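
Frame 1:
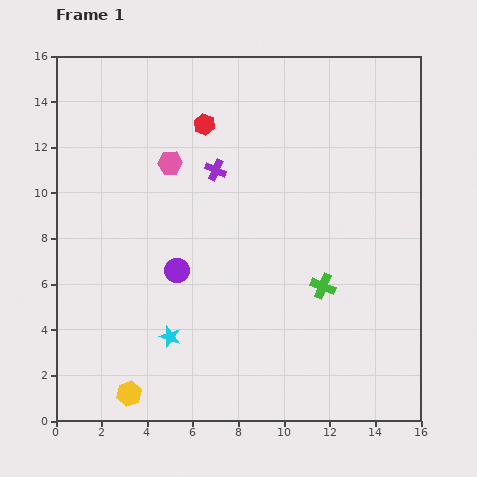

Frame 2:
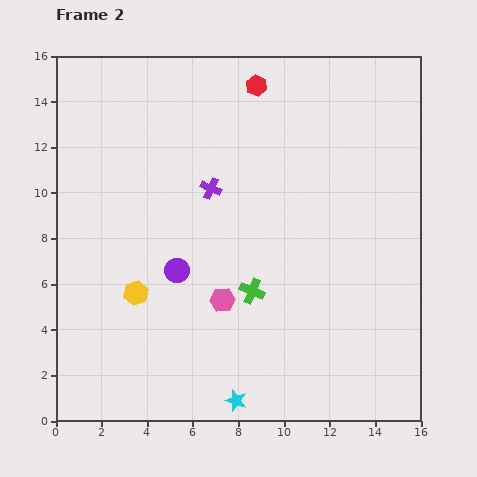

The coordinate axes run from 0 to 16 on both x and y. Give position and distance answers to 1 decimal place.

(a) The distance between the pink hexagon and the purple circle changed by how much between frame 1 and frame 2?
-2.3

Distance in frame 1: 4.7. Distance in frame 2: 2.4.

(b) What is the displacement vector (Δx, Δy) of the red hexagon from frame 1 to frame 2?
(2.3, 1.7)

The red hexagon was at (6.5, 13.0) in frame 1 and (8.8, 14.7) in frame 2.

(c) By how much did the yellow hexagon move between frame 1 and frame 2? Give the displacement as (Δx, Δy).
(0.3, 4.4)

The yellow hexagon was at (3.2, 1.2) in frame 1 and (3.5, 5.6) in frame 2.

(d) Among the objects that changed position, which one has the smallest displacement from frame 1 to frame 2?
the purple cross

(moved 0.8)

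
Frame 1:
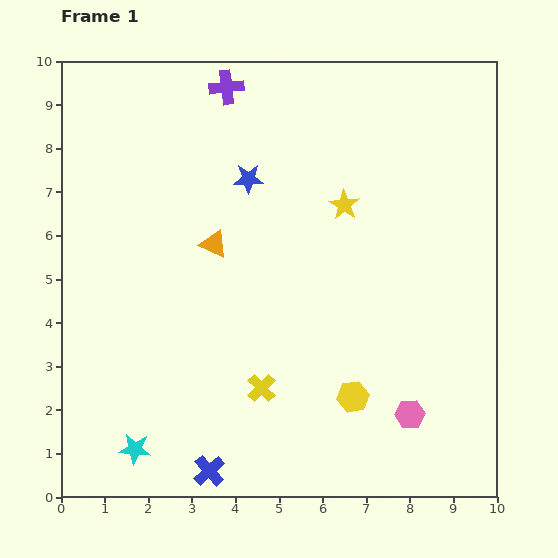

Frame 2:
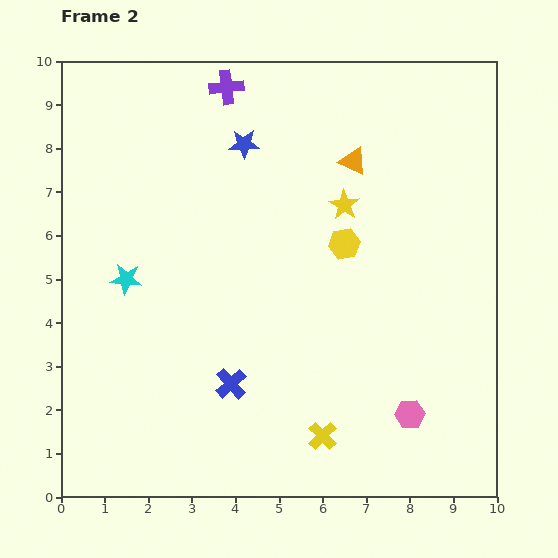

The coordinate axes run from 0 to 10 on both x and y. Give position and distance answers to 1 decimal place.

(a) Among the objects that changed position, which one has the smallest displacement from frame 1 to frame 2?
the blue star

(moved 0.8)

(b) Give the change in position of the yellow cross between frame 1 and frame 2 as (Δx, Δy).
(1.4, -1.1)

The yellow cross was at (4.6, 2.5) in frame 1 and (6.0, 1.4) in frame 2.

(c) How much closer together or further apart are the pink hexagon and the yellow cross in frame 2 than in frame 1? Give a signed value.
-1.4

Distance in frame 1: 3.5. Distance in frame 2: 2.1.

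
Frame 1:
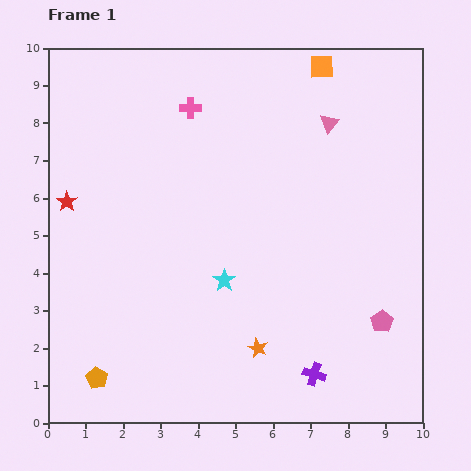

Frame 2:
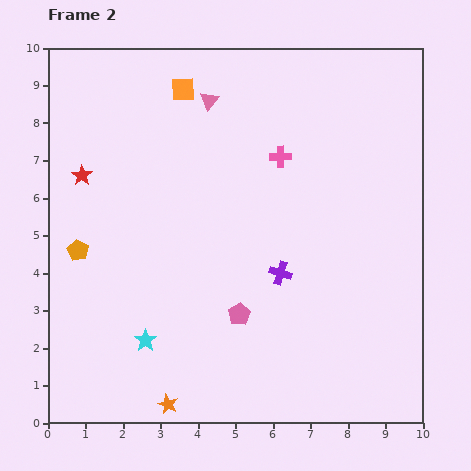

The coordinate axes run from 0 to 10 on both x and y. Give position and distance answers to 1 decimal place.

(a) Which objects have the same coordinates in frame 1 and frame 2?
none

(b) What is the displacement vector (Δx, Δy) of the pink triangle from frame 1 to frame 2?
(-3.2, 0.6)

The pink triangle was at (7.5, 8.0) in frame 1 and (4.3, 8.6) in frame 2.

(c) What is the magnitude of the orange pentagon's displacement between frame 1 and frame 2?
3.4

The orange pentagon moved from (1.3, 1.2) to (0.8, 4.6), a distance of √(0.5² + 3.4²) ≈ 3.4.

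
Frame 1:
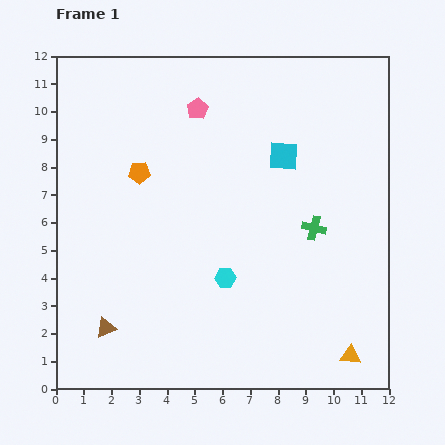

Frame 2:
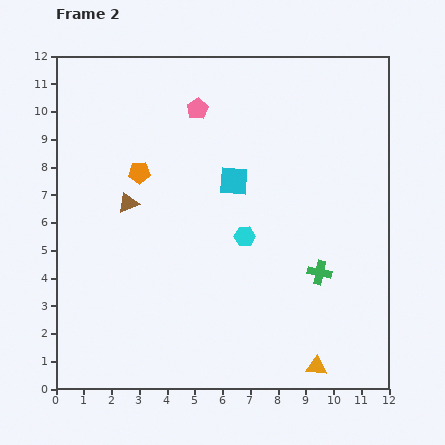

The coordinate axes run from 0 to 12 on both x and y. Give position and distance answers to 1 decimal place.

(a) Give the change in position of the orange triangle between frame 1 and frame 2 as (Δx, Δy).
(-1.2, -0.4)

The orange triangle was at (10.6, 1.2) in frame 1 and (9.4, 0.8) in frame 2.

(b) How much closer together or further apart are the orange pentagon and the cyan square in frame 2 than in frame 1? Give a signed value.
-1.8

Distance in frame 1: 5.2. Distance in frame 2: 3.4.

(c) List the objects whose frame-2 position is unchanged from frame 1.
the orange pentagon, the pink pentagon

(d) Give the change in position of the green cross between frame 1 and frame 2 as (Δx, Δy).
(0.2, -1.6)

The green cross was at (9.3, 5.8) in frame 1 and (9.5, 4.2) in frame 2.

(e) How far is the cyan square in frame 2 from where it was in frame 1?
2.0

The cyan square moved from (8.2, 8.4) to (6.4, 7.5), a distance of √(1.8² + 0.9²) ≈ 2.0.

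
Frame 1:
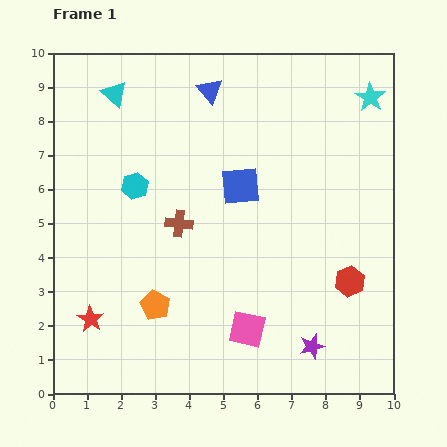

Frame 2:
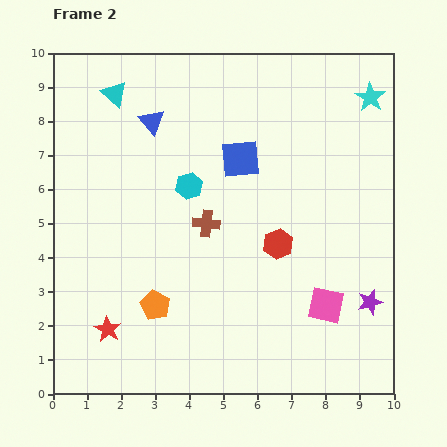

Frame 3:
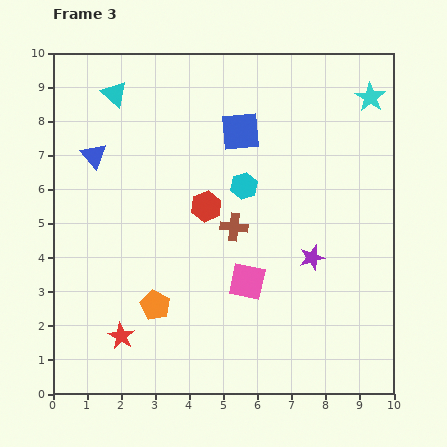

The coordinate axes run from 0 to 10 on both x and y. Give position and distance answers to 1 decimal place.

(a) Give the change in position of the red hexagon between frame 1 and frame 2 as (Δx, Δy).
(-2.1, 1.1)

The red hexagon was at (8.7, 3.3) in frame 1 and (6.6, 4.4) in frame 2.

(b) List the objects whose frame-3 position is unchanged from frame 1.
the cyan star, the orange pentagon, the cyan triangle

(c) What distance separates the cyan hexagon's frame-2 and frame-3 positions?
1.6

The cyan hexagon moved from (4.0, 6.1) to (5.6, 6.1), a distance of √(1.6² + 0.0²) ≈ 1.6.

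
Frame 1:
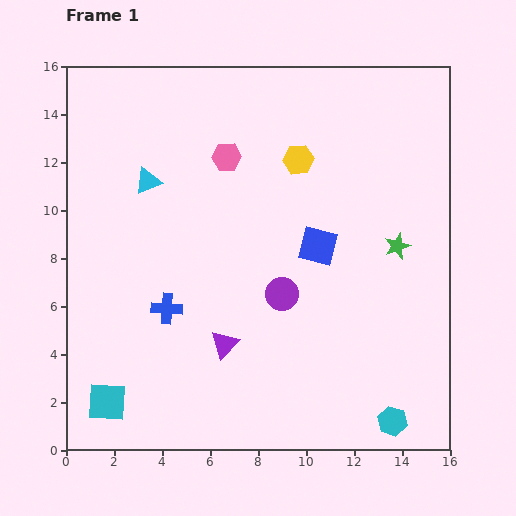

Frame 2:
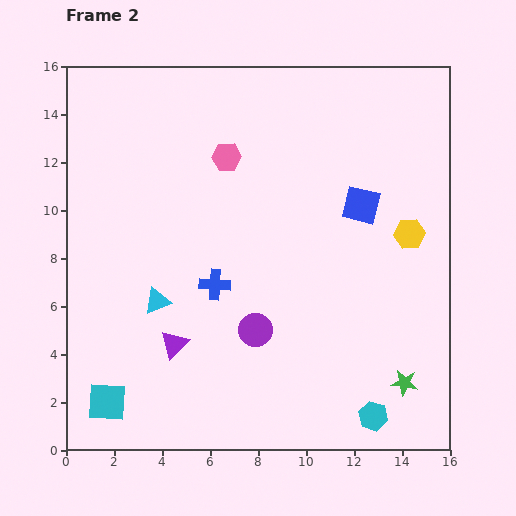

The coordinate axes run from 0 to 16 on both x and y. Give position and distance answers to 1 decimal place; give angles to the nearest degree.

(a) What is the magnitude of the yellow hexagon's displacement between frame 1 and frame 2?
5.5

The yellow hexagon moved from (9.7, 12.1) to (14.3, 9.0), a distance of √(4.6² + 3.1²) ≈ 5.5.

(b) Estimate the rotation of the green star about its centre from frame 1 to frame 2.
30° clockwise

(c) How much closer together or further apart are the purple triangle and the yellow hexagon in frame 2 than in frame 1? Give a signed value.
+2.5

Distance in frame 1: 8.3. Distance in frame 2: 10.8.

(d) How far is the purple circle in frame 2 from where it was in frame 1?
1.9

The purple circle moved from (9.0, 6.5) to (7.9, 5.0), a distance of √(1.1² + 1.5²) ≈ 1.9.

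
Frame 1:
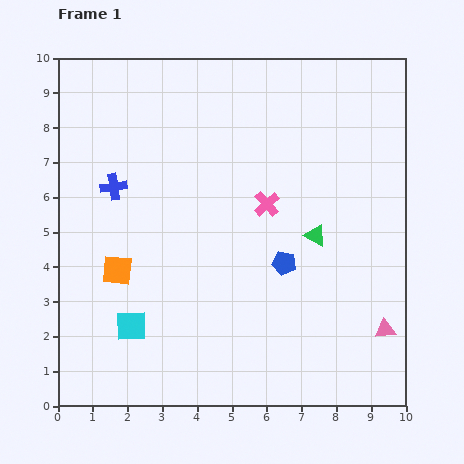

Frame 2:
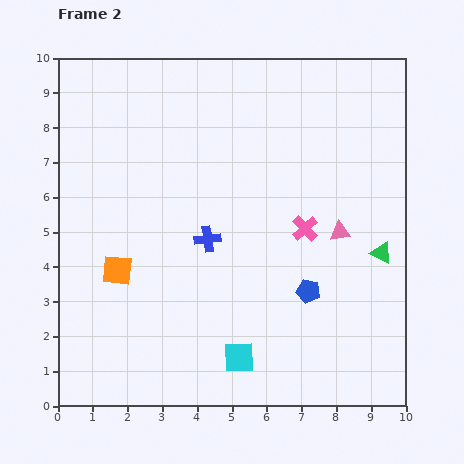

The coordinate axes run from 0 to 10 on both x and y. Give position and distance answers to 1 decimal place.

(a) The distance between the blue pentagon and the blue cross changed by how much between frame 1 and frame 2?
-2.1

Distance in frame 1: 5.4. Distance in frame 2: 3.3.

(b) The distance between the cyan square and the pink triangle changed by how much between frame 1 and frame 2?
-2.7

Distance in frame 1: 7.3. Distance in frame 2: 4.6.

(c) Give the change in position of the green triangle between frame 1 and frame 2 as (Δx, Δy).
(1.9, -0.5)

The green triangle was at (7.4, 4.9) in frame 1 and (9.3, 4.4) in frame 2.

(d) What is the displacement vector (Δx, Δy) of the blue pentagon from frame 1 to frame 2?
(0.7, -0.8)

The blue pentagon was at (6.5, 4.1) in frame 1 and (7.2, 3.3) in frame 2.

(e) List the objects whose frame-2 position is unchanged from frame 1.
the orange square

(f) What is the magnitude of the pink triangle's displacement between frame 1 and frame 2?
3.1

The pink triangle moved from (9.4, 2.2) to (8.1, 5.0), a distance of √(1.3² + 2.8²) ≈ 3.1.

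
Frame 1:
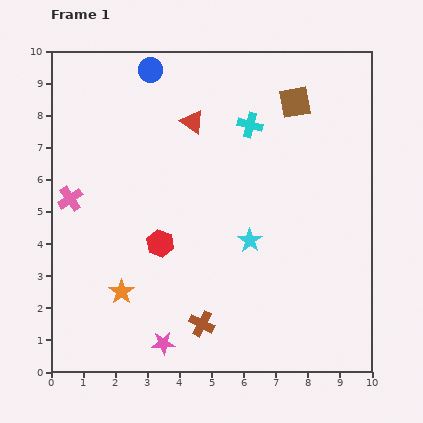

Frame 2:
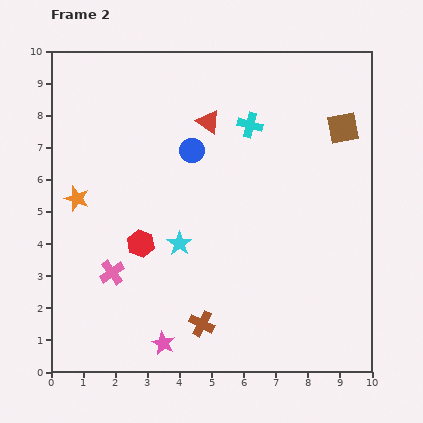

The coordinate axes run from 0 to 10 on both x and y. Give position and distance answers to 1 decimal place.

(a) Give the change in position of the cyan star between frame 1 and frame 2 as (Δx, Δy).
(-2.2, -0.1)

The cyan star was at (6.2, 4.1) in frame 1 and (4.0, 4.0) in frame 2.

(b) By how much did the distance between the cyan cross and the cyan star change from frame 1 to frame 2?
+0.7

Distance in frame 1: 3.6. Distance in frame 2: 4.3.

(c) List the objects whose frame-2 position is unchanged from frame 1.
the cyan cross, the pink star, the brown cross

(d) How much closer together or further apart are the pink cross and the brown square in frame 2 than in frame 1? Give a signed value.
+0.9

Distance in frame 1: 7.6. Distance in frame 2: 8.5.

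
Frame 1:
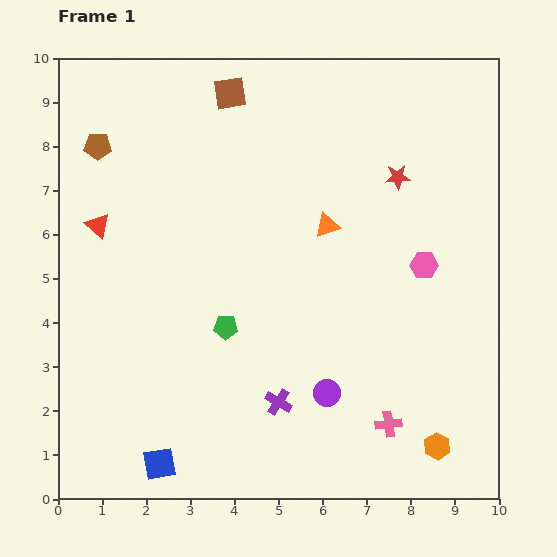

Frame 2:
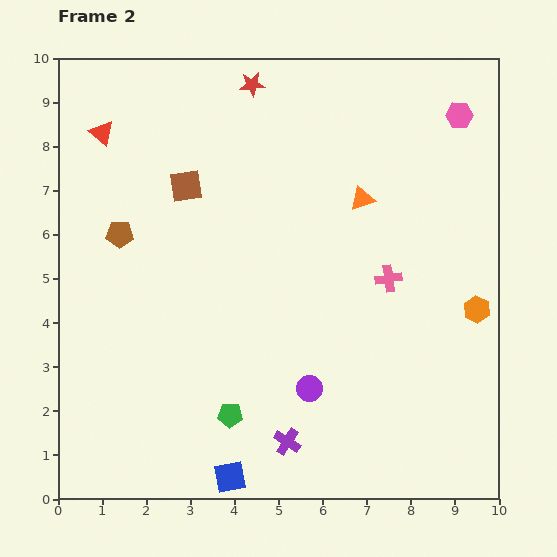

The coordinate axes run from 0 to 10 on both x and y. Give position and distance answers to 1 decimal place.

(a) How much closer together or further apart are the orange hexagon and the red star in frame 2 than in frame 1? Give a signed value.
+1.0

Distance in frame 1: 6.2. Distance in frame 2: 7.2.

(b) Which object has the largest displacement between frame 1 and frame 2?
the red star

(moved 3.9; next 3.5)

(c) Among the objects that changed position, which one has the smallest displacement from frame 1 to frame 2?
the purple circle

(moved 0.4)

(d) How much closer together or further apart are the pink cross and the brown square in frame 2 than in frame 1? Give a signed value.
-3.2

Distance in frame 1: 8.3. Distance in frame 2: 5.1.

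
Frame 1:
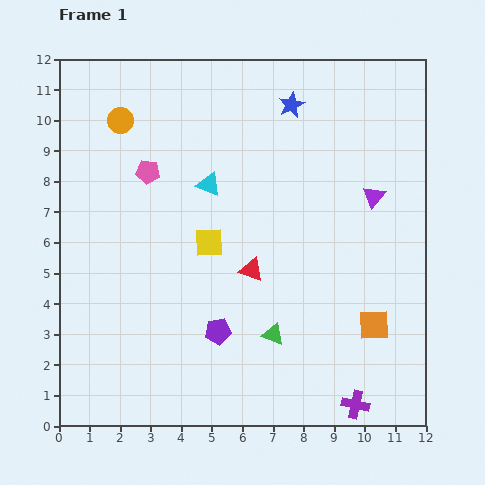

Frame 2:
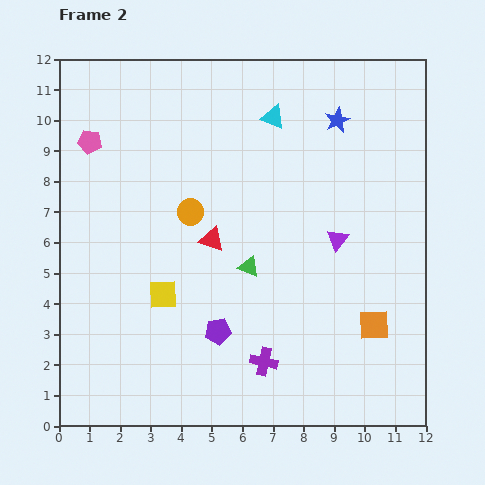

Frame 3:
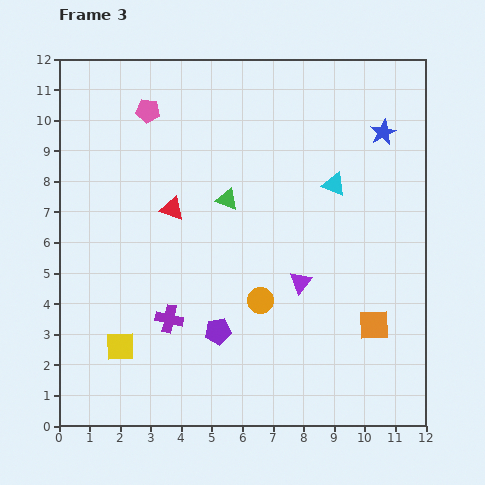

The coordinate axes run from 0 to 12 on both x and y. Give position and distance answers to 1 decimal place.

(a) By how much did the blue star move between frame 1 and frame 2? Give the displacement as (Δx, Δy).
(1.5, -0.5)

The blue star was at (7.6, 10.5) in frame 1 and (9.1, 10.0) in frame 2.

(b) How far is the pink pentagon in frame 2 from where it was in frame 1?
2.1

The pink pentagon moved from (2.9, 8.3) to (1.0, 9.3), a distance of √(1.9² + 1.0²) ≈ 2.1.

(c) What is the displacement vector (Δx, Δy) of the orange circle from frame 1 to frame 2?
(2.3, -3.0)

The orange circle was at (2.0, 10.0) in frame 1 and (4.3, 7.0) in frame 2.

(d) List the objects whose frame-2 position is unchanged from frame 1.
the orange square, the purple pentagon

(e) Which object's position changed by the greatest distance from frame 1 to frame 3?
the orange circle

(moved 7.5; next 6.7)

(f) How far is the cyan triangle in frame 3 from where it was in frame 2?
3.0

The cyan triangle moved from (7.0, 10.1) to (9.0, 7.9), a distance of √(2.0² + 2.2²) ≈ 3.0.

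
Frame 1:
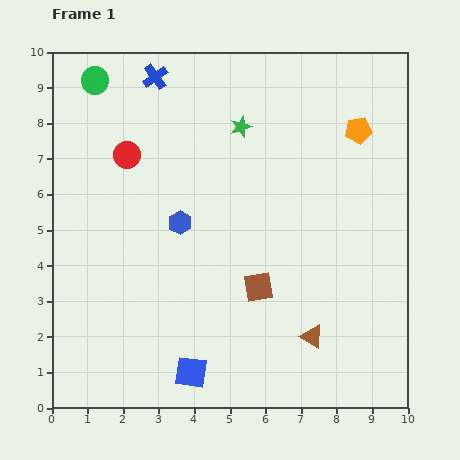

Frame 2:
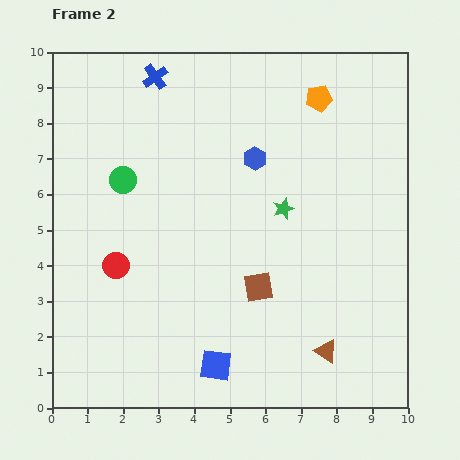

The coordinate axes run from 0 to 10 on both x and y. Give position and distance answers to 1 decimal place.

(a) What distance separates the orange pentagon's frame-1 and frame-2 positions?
1.4

The orange pentagon moved from (8.6, 7.8) to (7.5, 8.7), a distance of √(1.1² + 0.9²) ≈ 1.4.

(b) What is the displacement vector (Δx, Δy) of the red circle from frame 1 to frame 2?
(-0.3, -3.1)

The red circle was at (2.1, 7.1) in frame 1 and (1.8, 4.0) in frame 2.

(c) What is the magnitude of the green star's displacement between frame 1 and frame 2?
2.6

The green star moved from (5.3, 7.9) to (6.5, 5.6), a distance of √(1.2² + 2.3²) ≈ 2.6.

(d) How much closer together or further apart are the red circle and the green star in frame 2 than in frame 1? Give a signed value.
+1.7

Distance in frame 1: 3.3. Distance in frame 2: 5.0.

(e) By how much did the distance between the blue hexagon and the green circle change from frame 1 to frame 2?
-1.0

Distance in frame 1: 4.7. Distance in frame 2: 3.7.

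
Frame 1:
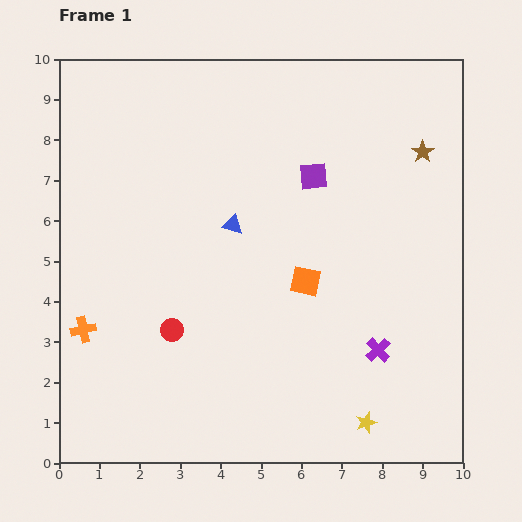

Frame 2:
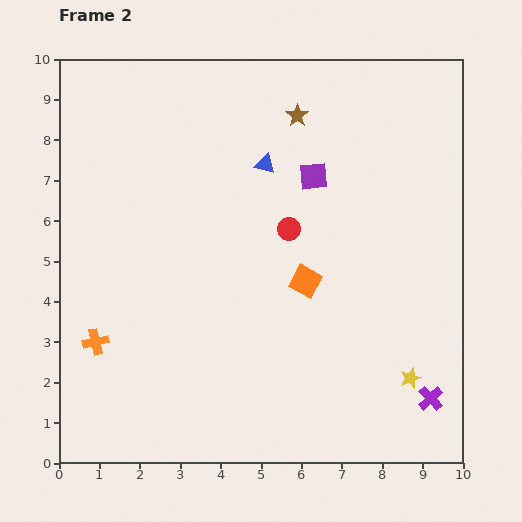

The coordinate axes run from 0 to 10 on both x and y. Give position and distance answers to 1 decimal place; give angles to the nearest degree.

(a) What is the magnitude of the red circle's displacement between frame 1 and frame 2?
3.8

The red circle moved from (2.8, 3.3) to (5.7, 5.8), a distance of √(2.9² + 2.5²) ≈ 3.8.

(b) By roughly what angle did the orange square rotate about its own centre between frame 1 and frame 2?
16° clockwise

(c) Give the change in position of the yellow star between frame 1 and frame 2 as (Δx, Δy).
(1.1, 1.1)

The yellow star was at (7.6, 1.0) in frame 1 and (8.7, 2.1) in frame 2.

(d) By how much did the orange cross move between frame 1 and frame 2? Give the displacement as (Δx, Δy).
(0.3, -0.3)

The orange cross was at (0.6, 3.3) in frame 1 and (0.9, 3.0) in frame 2.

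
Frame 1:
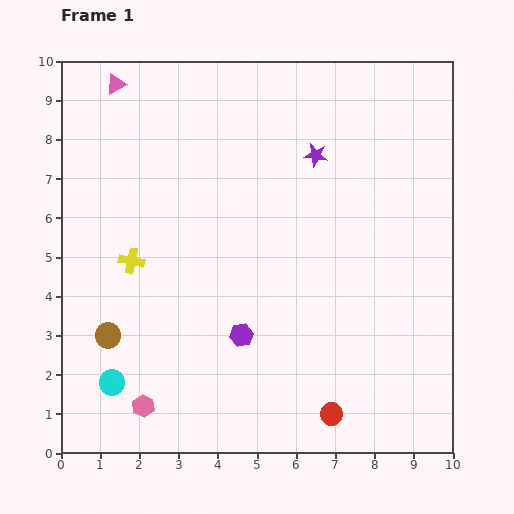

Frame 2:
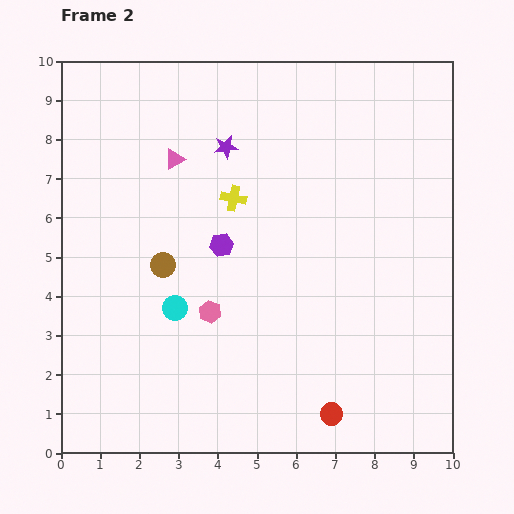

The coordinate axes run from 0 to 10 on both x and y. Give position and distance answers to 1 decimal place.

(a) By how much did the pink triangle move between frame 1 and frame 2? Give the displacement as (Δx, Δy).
(1.5, -1.9)

The pink triangle was at (1.4, 9.4) in frame 1 and (2.9, 7.5) in frame 2.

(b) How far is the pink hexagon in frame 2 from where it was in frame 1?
2.9

The pink hexagon moved from (2.1, 1.2) to (3.8, 3.6), a distance of √(1.7² + 2.4²) ≈ 2.9.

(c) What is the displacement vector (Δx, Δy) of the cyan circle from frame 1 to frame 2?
(1.6, 1.9)

The cyan circle was at (1.3, 1.8) in frame 1 and (2.9, 3.7) in frame 2.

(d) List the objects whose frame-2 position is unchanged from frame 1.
the red circle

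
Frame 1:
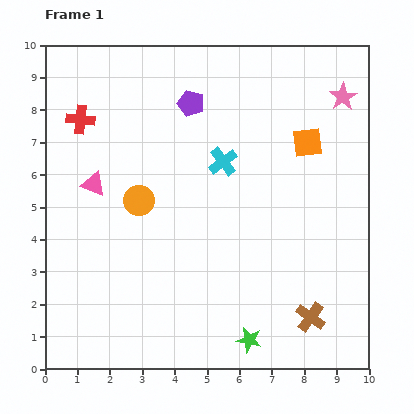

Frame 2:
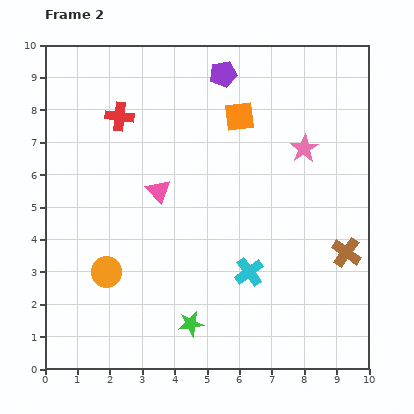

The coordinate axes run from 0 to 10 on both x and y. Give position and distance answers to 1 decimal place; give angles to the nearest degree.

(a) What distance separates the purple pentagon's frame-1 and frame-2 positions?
1.3

The purple pentagon moved from (4.5, 8.2) to (5.5, 9.1), a distance of √(1.0² + 0.9²) ≈ 1.3.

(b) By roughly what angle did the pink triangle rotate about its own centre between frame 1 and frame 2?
26° clockwise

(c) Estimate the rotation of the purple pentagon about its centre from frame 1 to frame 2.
28° counter-clockwise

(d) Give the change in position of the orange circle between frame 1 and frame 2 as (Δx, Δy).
(-1.0, -2.2)

The orange circle was at (2.9, 5.2) in frame 1 and (1.9, 3.0) in frame 2.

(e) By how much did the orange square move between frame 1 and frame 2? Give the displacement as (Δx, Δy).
(-2.1, 0.8)

The orange square was at (8.1, 7.0) in frame 1 and (6.0, 7.8) in frame 2.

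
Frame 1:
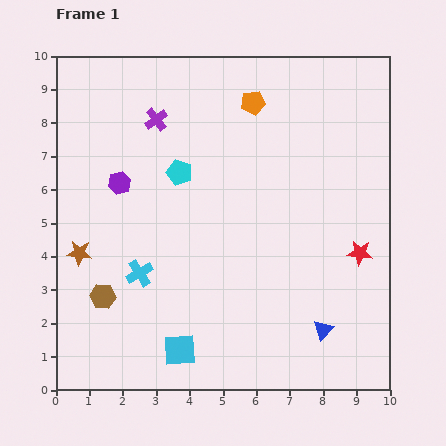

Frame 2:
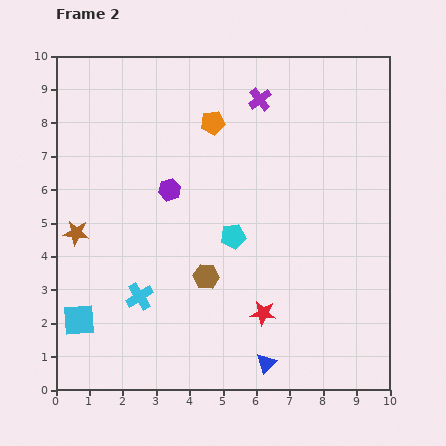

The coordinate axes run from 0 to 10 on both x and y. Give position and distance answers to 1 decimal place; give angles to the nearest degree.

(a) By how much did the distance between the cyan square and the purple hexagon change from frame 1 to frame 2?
-0.6

Distance in frame 1: 5.3. Distance in frame 2: 4.7.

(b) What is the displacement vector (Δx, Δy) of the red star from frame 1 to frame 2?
(-2.9, -1.8)

The red star was at (9.1, 4.1) in frame 1 and (6.2, 2.3) in frame 2.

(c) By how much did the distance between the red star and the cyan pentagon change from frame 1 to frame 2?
-3.4

Distance in frame 1: 5.9. Distance in frame 2: 2.5.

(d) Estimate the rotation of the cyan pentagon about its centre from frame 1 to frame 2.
29° counter-clockwise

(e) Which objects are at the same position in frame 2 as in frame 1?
none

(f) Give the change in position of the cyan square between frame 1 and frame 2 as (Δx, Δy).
(-3.0, 0.9)

The cyan square was at (3.7, 1.2) in frame 1 and (0.7, 2.1) in frame 2.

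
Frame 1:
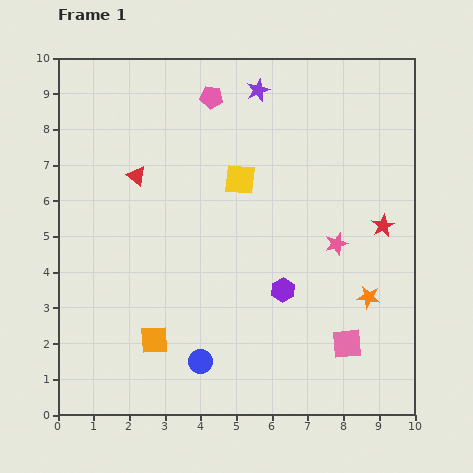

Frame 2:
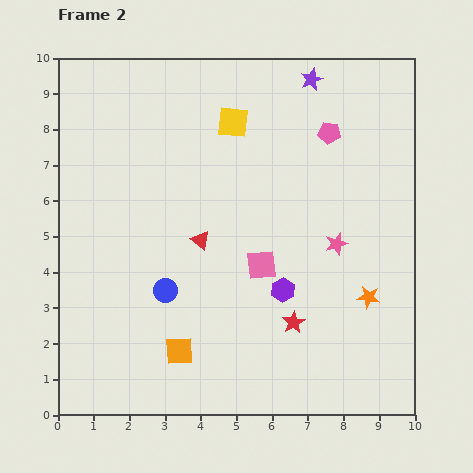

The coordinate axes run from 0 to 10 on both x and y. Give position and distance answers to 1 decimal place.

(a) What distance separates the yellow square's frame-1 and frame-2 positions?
1.6

The yellow square moved from (5.1, 6.6) to (4.9, 8.2), a distance of √(0.2² + 1.6²) ≈ 1.6.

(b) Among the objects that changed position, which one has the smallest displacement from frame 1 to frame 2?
the orange square

(moved 0.8)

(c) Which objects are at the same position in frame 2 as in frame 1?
the pink star, the purple hexagon, the orange star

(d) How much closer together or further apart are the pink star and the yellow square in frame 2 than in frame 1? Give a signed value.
+1.3

Distance in frame 1: 3.2. Distance in frame 2: 4.5.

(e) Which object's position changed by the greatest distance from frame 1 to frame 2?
the red star

(moved 3.7; next 3.4)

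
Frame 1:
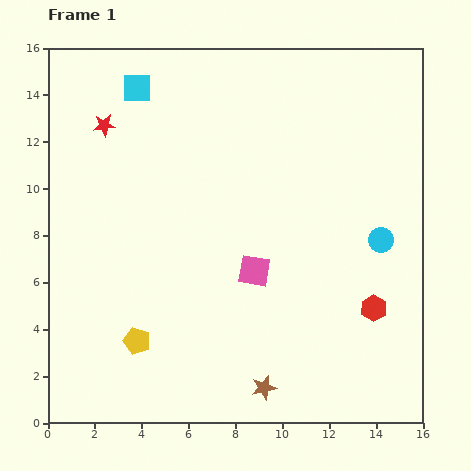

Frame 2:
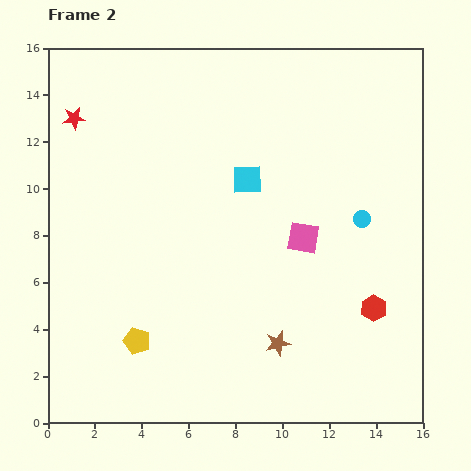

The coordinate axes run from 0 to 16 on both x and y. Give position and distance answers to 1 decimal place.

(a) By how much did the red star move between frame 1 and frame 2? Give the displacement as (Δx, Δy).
(-1.3, 0.3)

The red star was at (2.4, 12.7) in frame 1 and (1.1, 13.0) in frame 2.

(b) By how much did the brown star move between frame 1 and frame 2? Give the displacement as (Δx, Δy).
(0.6, 1.9)

The brown star was at (9.2, 1.5) in frame 1 and (9.8, 3.4) in frame 2.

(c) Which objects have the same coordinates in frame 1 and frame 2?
the yellow pentagon, the red hexagon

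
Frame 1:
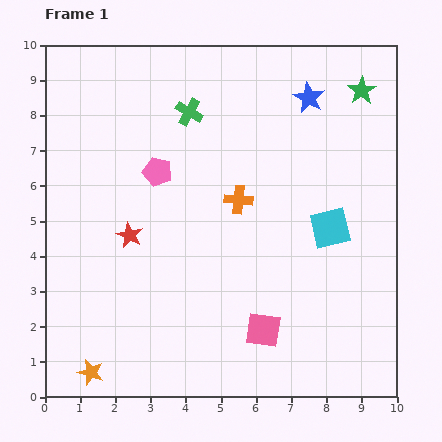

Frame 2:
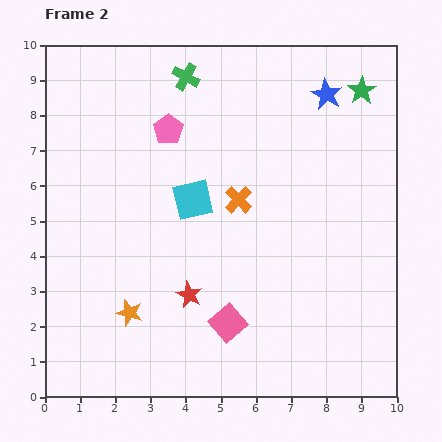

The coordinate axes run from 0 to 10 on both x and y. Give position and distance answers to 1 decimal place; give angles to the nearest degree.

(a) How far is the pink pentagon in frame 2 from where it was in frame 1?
1.2

The pink pentagon moved from (3.2, 6.4) to (3.5, 7.6), a distance of √(0.3² + 1.2²) ≈ 1.2.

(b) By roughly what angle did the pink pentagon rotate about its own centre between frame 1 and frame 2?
21° clockwise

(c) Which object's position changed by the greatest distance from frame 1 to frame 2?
the cyan square

(moved 4.0; next 2.4)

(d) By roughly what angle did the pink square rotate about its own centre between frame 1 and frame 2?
40° clockwise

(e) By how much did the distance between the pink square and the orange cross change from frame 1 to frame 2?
-0.3

Distance in frame 1: 3.8. Distance in frame 2: 3.5.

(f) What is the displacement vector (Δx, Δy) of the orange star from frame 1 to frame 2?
(1.1, 1.7)

The orange star was at (1.3, 0.7) in frame 1 and (2.4, 2.4) in frame 2.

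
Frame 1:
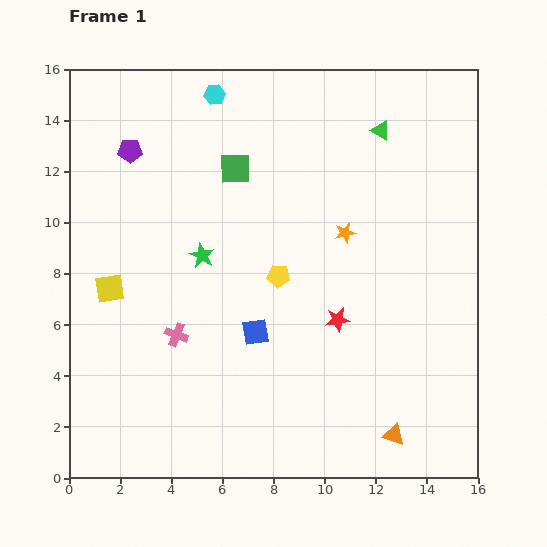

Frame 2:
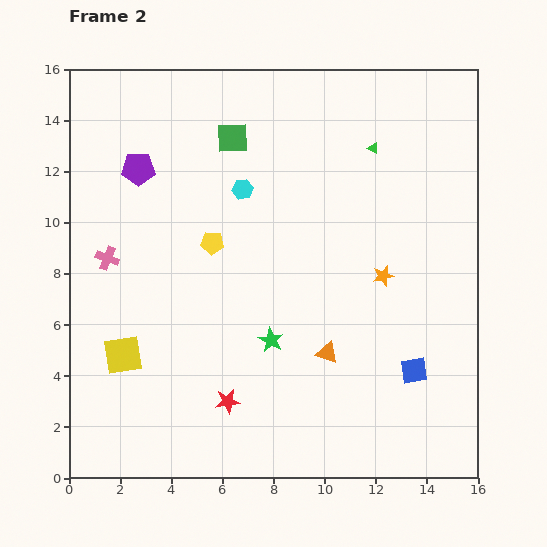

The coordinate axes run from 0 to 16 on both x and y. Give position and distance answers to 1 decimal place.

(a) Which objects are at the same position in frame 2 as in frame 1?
none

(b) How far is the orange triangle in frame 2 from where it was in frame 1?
4.1

The orange triangle moved from (12.7, 1.7) to (10.1, 4.9), a distance of √(2.6² + 3.2²) ≈ 4.1.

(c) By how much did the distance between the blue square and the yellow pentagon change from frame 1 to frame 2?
+6.9

Distance in frame 1: 2.4. Distance in frame 2: 9.3.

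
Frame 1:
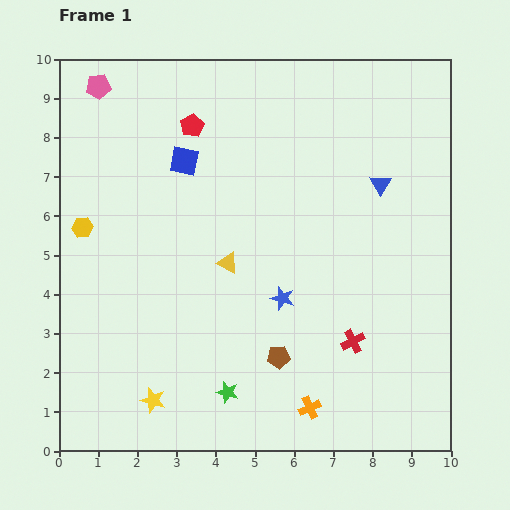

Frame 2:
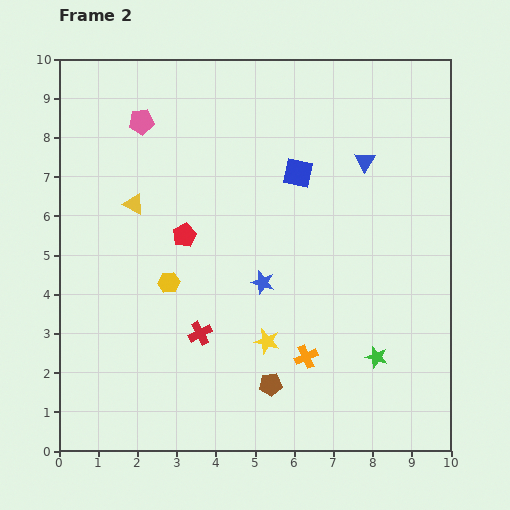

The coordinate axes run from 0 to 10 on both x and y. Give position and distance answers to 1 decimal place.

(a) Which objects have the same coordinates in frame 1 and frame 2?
none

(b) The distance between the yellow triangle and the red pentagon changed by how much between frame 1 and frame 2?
-2.1

Distance in frame 1: 3.6. Distance in frame 2: 1.5.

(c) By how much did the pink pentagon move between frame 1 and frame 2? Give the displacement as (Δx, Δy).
(1.1, -0.9)

The pink pentagon was at (1.0, 9.3) in frame 1 and (2.1, 8.4) in frame 2.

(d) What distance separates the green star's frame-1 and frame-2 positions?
3.9

The green star moved from (4.3, 1.5) to (8.1, 2.4), a distance of √(3.8² + 0.9²) ≈ 3.9.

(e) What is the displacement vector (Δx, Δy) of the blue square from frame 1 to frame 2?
(2.9, -0.3)

The blue square was at (3.2, 7.4) in frame 1 and (6.1, 7.1) in frame 2.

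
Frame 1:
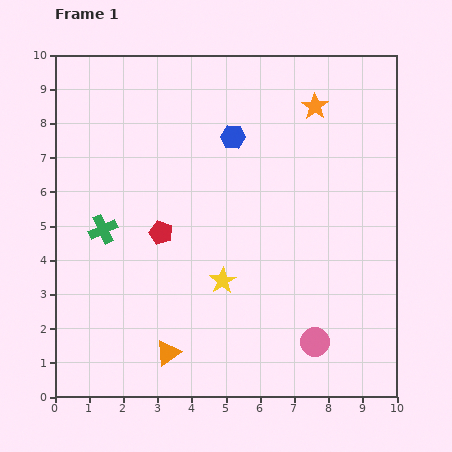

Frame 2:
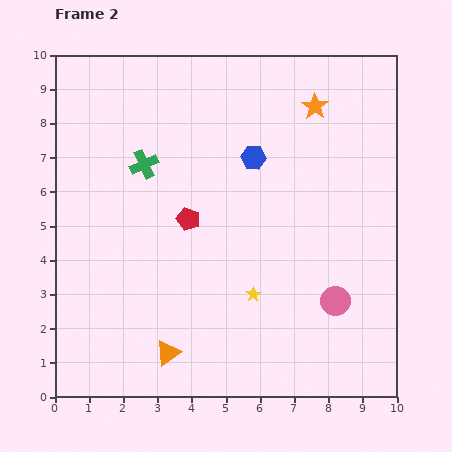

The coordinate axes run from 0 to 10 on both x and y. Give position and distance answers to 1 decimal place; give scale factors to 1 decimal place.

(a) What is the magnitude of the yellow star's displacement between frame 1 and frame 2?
1.0

The yellow star moved from (4.9, 3.4) to (5.8, 3.0), a distance of √(0.9² + 0.4²) ≈ 1.0.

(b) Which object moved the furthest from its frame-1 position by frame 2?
the green cross

(moved 2.2; next 1.3)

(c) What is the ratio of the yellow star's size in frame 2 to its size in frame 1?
0.6×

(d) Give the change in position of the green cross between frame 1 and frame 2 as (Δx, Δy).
(1.2, 1.9)

The green cross was at (1.4, 4.9) in frame 1 and (2.6, 6.8) in frame 2.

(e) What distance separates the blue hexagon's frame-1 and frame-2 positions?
0.8

The blue hexagon moved from (5.2, 7.6) to (5.8, 7.0), a distance of √(0.6² + 0.6²) ≈ 0.8.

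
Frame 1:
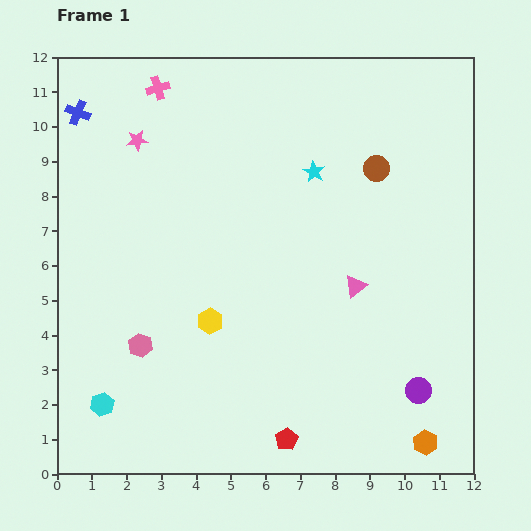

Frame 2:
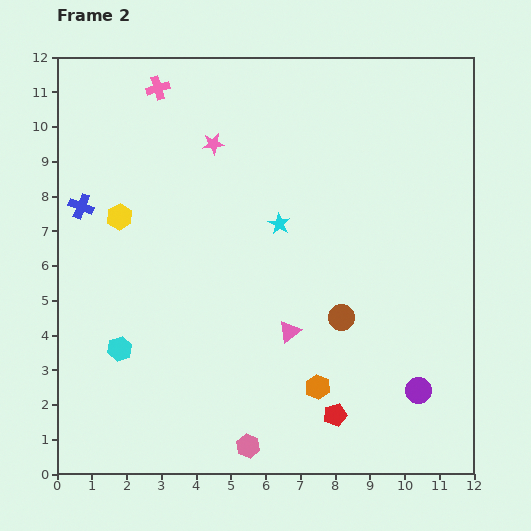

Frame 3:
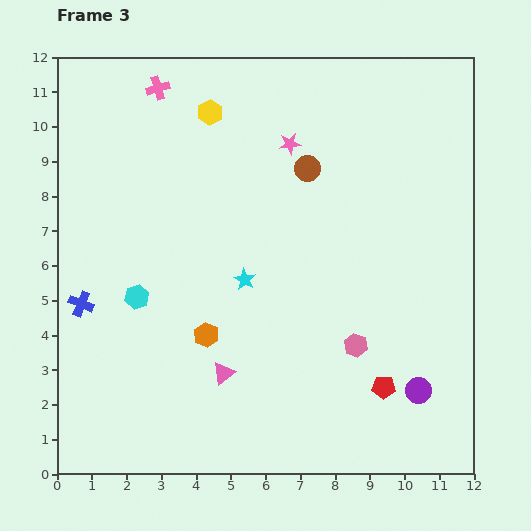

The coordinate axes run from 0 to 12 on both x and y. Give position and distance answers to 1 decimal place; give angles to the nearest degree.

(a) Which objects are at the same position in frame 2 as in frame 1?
the pink cross, the purple circle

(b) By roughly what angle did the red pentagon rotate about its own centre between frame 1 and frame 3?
31° clockwise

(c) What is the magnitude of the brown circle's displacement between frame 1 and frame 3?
2.0

The brown circle moved from (9.2, 8.8) to (7.2, 8.8), a distance of √(2.0² + 0.0²) ≈ 2.0.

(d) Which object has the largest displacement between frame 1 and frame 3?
the orange hexagon

(moved 7.0; next 6.2)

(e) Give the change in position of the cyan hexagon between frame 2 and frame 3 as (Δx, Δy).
(0.5, 1.5)

The cyan hexagon was at (1.8, 3.6) in frame 2 and (2.3, 5.1) in frame 3.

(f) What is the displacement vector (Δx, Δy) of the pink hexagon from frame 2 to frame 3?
(3.1, 2.9)

The pink hexagon was at (5.5, 0.8) in frame 2 and (8.6, 3.7) in frame 3.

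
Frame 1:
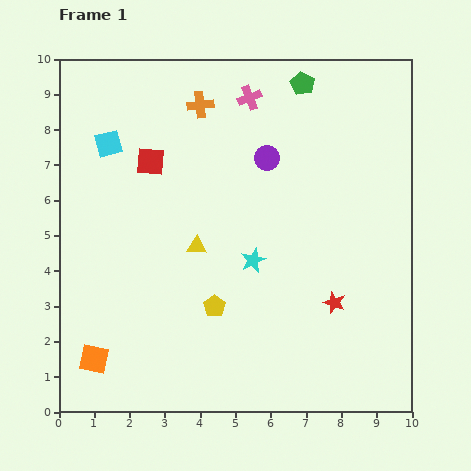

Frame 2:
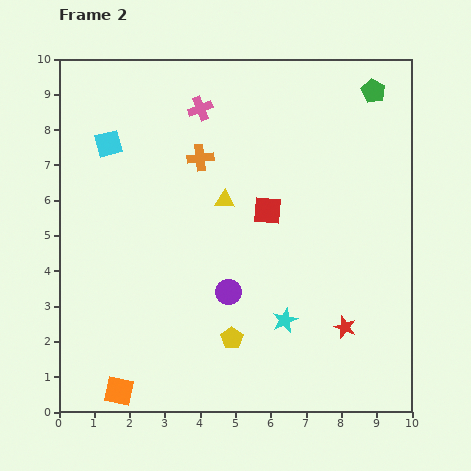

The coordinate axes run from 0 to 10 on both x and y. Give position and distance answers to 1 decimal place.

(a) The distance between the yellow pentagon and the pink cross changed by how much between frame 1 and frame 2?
+0.6

Distance in frame 1: 6.0. Distance in frame 2: 6.6.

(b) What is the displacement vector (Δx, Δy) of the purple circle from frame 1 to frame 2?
(-1.1, -3.8)

The purple circle was at (5.9, 7.2) in frame 1 and (4.8, 3.4) in frame 2.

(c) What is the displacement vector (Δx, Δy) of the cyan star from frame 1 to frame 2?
(0.9, -1.7)

The cyan star was at (5.5, 4.3) in frame 1 and (6.4, 2.6) in frame 2.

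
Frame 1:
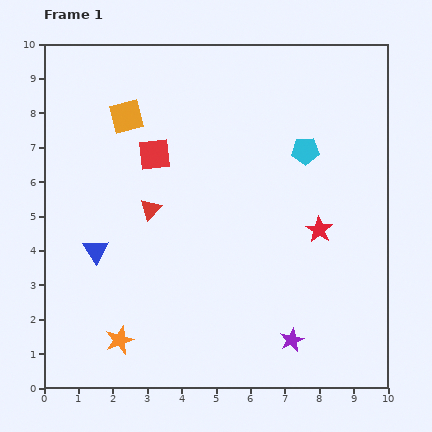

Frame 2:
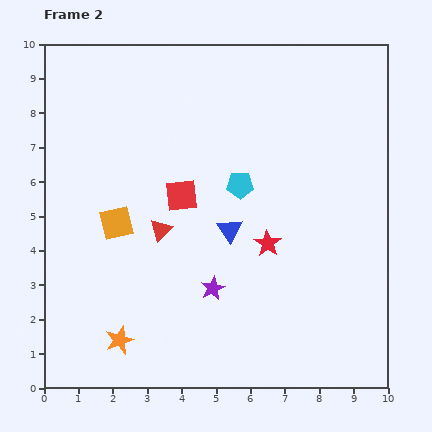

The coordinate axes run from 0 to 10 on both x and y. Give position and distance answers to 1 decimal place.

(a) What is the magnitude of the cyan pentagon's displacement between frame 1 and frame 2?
2.1

The cyan pentagon moved from (7.6, 6.9) to (5.7, 5.9), a distance of √(1.9² + 1.0²) ≈ 2.1.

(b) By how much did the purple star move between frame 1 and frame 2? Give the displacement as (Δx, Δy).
(-2.3, 1.5)

The purple star was at (7.2, 1.4) in frame 1 and (4.9, 2.9) in frame 2.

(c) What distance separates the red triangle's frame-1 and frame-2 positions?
0.7

The red triangle moved from (3.1, 5.2) to (3.4, 4.6), a distance of √(0.3² + 0.6²) ≈ 0.7.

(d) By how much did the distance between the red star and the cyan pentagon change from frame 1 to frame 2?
-0.4

Distance in frame 1: 2.3. Distance in frame 2: 1.9.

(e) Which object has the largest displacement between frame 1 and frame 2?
the blue triangle

(moved 3.9; next 3.1)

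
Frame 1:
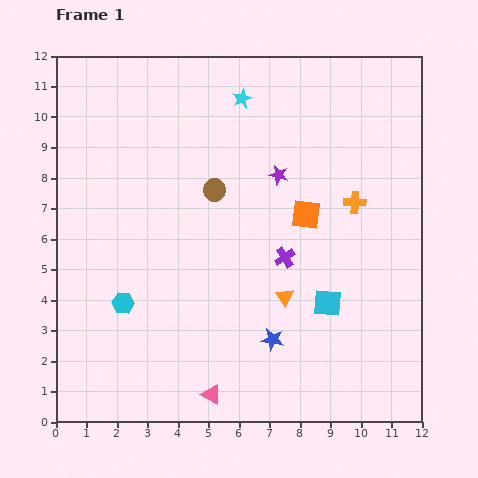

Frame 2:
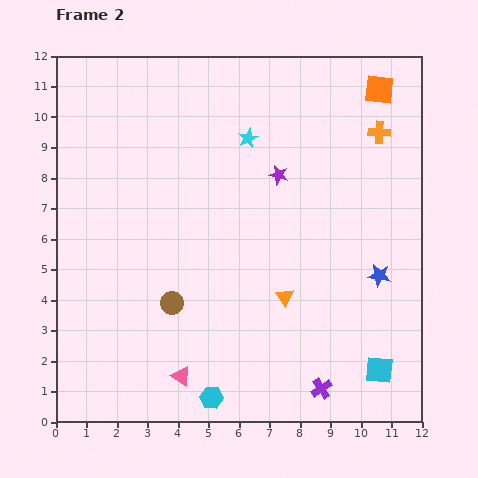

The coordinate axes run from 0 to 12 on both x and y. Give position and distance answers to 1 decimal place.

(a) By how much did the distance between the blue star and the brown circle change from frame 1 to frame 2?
+1.6

Distance in frame 1: 5.3. Distance in frame 2: 6.9.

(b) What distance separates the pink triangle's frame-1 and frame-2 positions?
1.2

The pink triangle moved from (5.1, 0.9) to (4.1, 1.5), a distance of √(1.0² + 0.6²) ≈ 1.2.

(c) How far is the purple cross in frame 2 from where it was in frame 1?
4.5

The purple cross moved from (7.5, 5.4) to (8.7, 1.1), a distance of √(1.2² + 4.3²) ≈ 4.5.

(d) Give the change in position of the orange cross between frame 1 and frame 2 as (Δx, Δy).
(0.8, 2.3)

The orange cross was at (9.8, 7.2) in frame 1 and (10.6, 9.5) in frame 2.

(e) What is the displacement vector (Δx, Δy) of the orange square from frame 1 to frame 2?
(2.4, 4.1)

The orange square was at (8.2, 6.8) in frame 1 and (10.6, 10.9) in frame 2.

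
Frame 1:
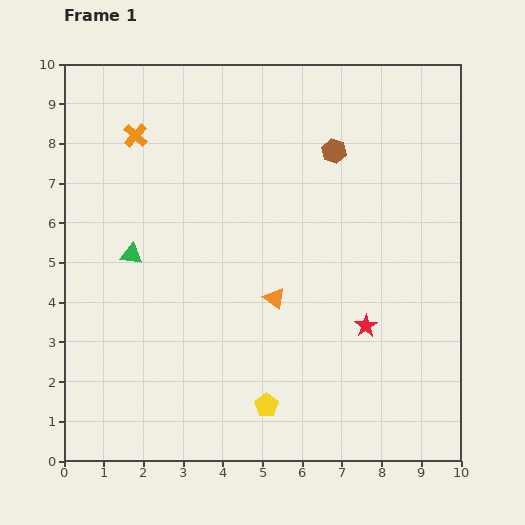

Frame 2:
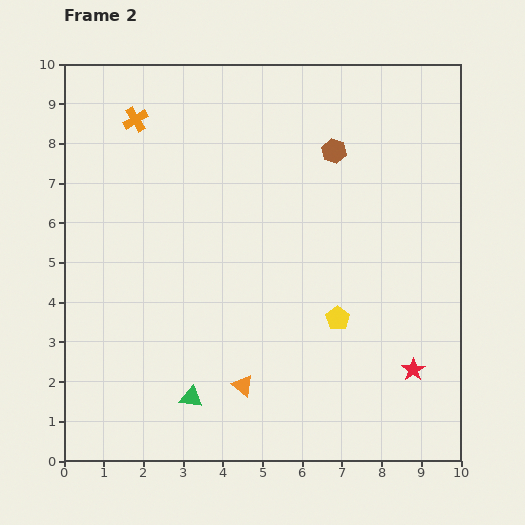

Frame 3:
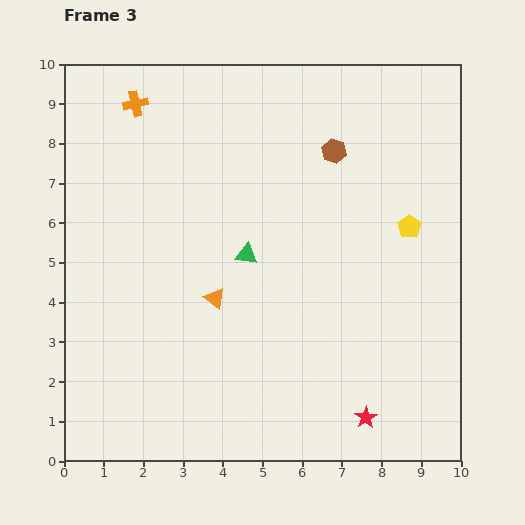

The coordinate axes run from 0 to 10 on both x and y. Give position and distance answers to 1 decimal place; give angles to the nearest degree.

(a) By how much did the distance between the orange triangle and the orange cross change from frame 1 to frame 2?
+1.8

Distance in frame 1: 5.4. Distance in frame 2: 7.2.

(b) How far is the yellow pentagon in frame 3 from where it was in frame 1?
5.8

The yellow pentagon moved from (5.1, 1.4) to (8.7, 5.9), a distance of √(3.6² + 4.5²) ≈ 5.8.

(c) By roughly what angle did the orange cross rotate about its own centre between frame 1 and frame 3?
37° clockwise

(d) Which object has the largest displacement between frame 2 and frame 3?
the green triangle

(moved 3.9; next 2.9)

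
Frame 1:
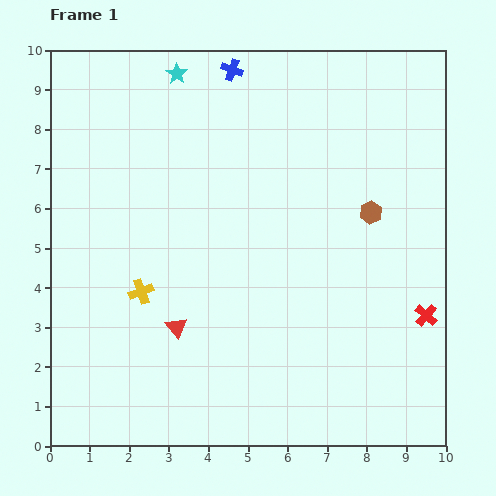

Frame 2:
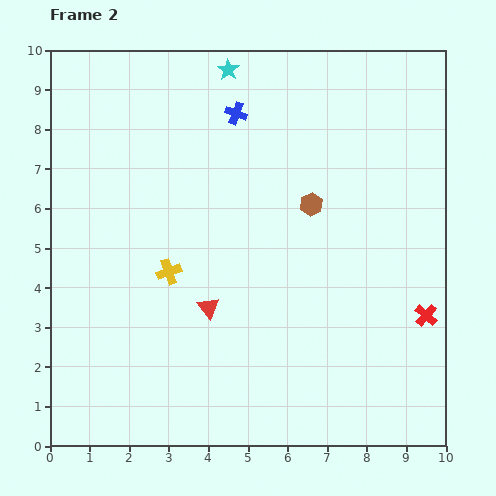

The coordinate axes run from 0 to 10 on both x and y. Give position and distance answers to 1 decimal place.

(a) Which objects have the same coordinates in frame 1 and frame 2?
the red cross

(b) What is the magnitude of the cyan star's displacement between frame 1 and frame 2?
1.3

The cyan star moved from (3.2, 9.4) to (4.5, 9.5), a distance of √(1.3² + 0.1²) ≈ 1.3.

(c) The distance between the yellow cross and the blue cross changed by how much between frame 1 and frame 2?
-1.8

Distance in frame 1: 6.1. Distance in frame 2: 4.3.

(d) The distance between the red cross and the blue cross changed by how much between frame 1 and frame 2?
-0.9

Distance in frame 1: 7.9. Distance in frame 2: 7.0.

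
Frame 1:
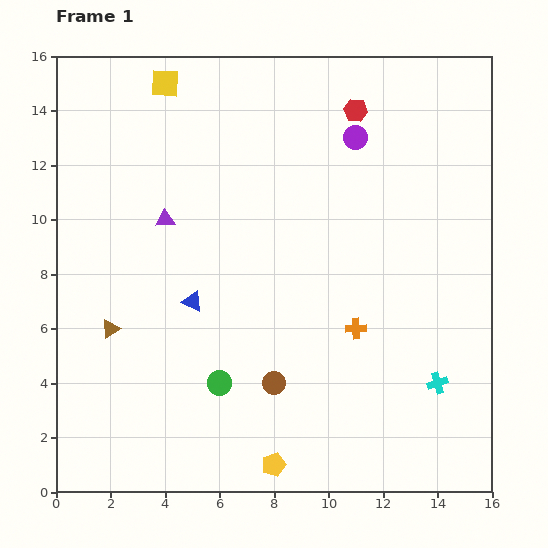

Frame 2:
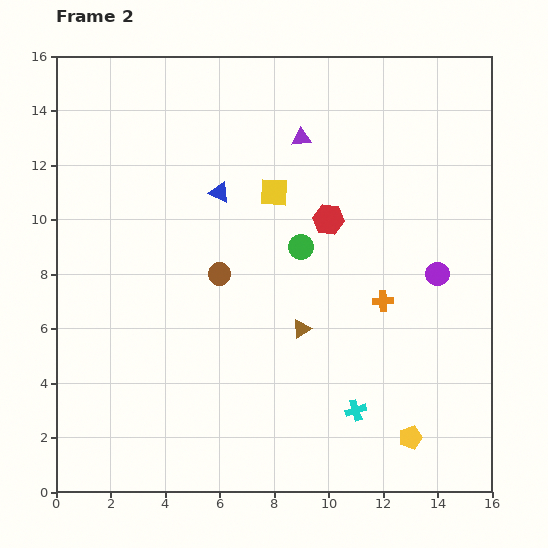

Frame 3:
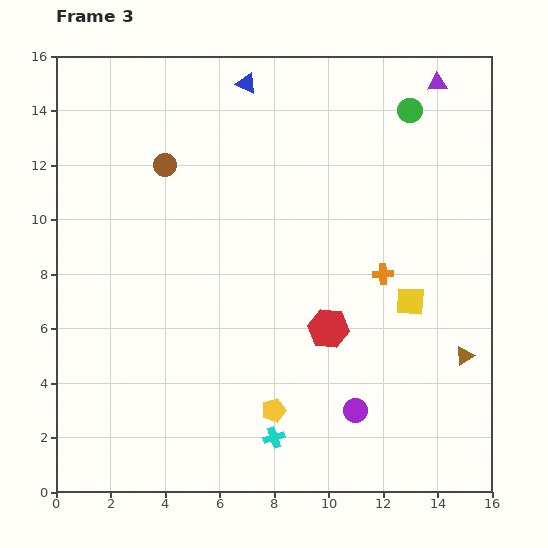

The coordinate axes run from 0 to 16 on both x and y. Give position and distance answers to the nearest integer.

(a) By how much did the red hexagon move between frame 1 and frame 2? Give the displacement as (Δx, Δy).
(-1, -4)

The red hexagon was at (11, 14) in frame 1 and (10, 10) in frame 2.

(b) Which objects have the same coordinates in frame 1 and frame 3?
none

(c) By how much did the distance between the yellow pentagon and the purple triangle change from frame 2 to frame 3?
+1

Distance in frame 2: 12. Distance in frame 3: 13.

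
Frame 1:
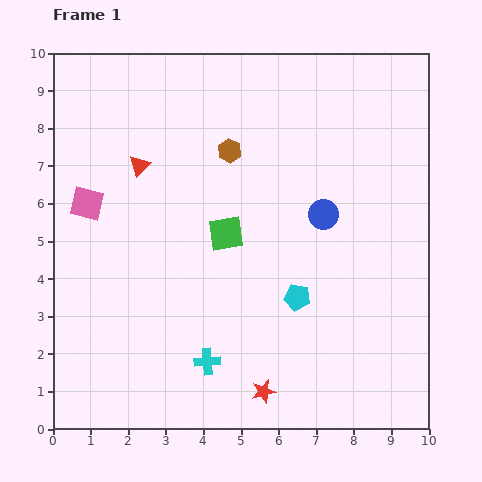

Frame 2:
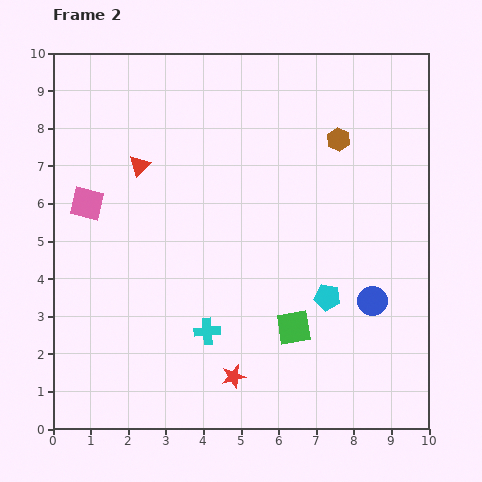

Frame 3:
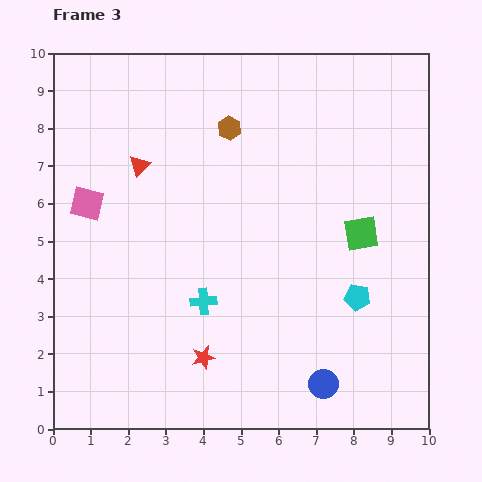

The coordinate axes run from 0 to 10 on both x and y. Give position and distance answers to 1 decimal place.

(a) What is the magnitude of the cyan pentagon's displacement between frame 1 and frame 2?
0.8

The cyan pentagon moved from (6.5, 3.5) to (7.3, 3.5), a distance of √(0.8² + 0.0²) ≈ 0.8.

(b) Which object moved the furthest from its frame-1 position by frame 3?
the blue circle

(moved 4.5; next 3.6)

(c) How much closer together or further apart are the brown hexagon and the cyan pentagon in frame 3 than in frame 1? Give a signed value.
+1.3

Distance in frame 1: 4.3. Distance in frame 3: 5.6.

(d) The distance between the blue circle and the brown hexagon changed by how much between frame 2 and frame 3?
+2.8

Distance in frame 2: 4.4. Distance in frame 3: 7.2.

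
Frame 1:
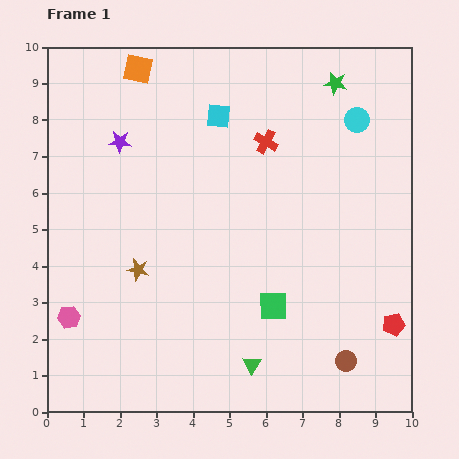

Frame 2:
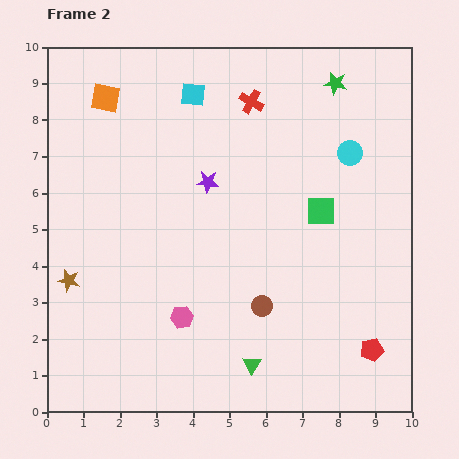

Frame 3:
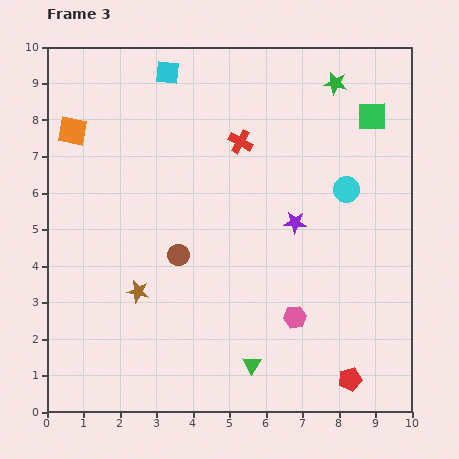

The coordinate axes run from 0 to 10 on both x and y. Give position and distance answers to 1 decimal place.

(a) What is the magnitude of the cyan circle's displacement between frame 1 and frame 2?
0.9

The cyan circle moved from (8.5, 8.0) to (8.3, 7.1), a distance of √(0.2² + 0.9²) ≈ 0.9.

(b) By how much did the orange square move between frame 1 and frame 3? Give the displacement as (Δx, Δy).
(-1.8, -1.7)

The orange square was at (2.5, 9.4) in frame 1 and (0.7, 7.7) in frame 3.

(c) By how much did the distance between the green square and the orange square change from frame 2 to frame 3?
+1.5

Distance in frame 2: 6.7. Distance in frame 3: 8.2.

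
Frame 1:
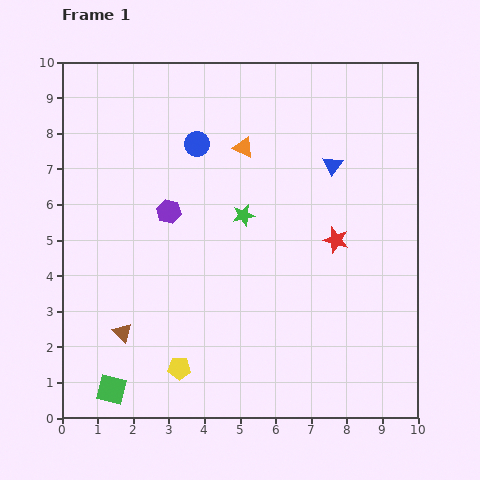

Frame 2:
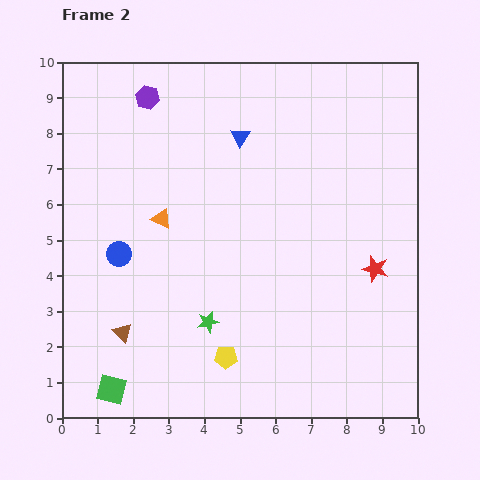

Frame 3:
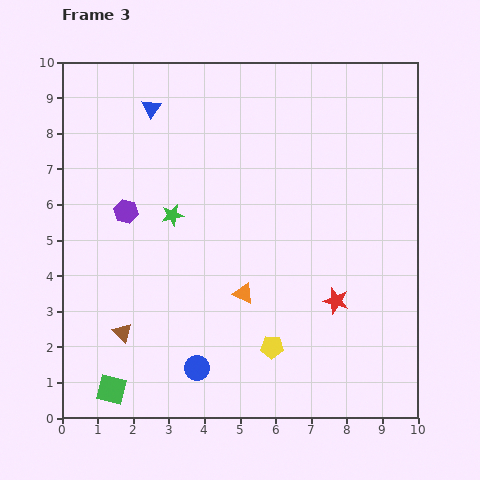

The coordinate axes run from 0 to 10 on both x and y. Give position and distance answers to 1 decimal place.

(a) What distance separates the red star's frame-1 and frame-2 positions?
1.4

The red star moved from (7.7, 5.0) to (8.8, 4.2), a distance of √(1.1² + 0.8²) ≈ 1.4.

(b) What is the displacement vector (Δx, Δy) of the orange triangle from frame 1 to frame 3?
(0.0, -4.1)

The orange triangle was at (5.1, 7.6) in frame 1 and (5.1, 3.5) in frame 3.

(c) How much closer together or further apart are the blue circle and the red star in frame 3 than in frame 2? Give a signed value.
-2.9

Distance in frame 2: 7.2. Distance in frame 3: 4.3.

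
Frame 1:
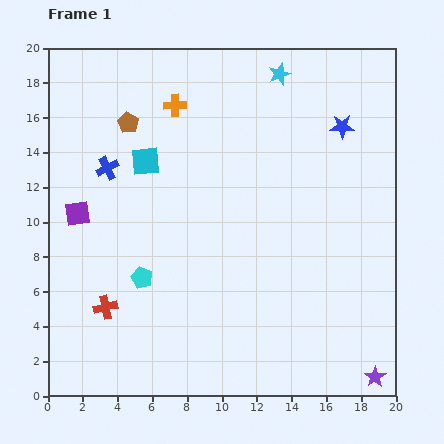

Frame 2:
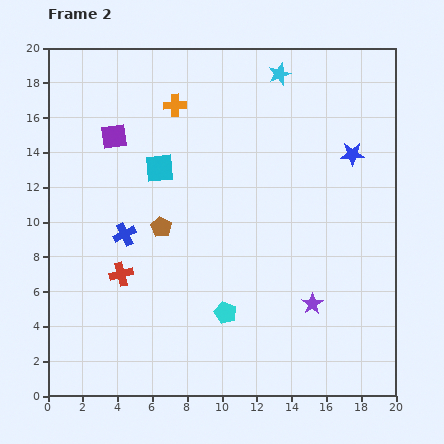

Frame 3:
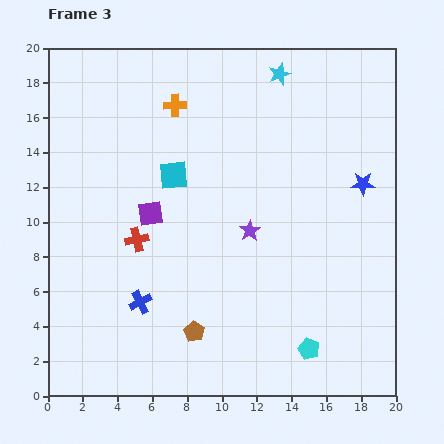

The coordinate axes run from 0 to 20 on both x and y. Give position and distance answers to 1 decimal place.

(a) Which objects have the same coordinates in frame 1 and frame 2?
the orange cross, the cyan star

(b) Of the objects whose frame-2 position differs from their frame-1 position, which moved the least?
the cyan square

(moved 0.9)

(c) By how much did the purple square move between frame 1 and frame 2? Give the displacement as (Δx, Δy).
(2.1, 4.4)

The purple square was at (1.7, 10.5) in frame 1 and (3.8, 14.9) in frame 2.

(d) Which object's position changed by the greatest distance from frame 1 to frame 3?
the brown pentagon

(moved 12.6; next 11.1)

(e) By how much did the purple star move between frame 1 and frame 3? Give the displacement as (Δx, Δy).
(-7.2, 8.4)

The purple star was at (18.8, 1.1) in frame 1 and (11.6, 9.5) in frame 3.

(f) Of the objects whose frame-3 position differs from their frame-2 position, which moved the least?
the cyan square

(moved 0.9)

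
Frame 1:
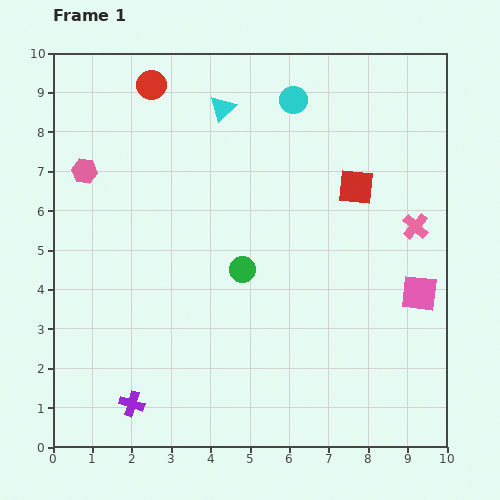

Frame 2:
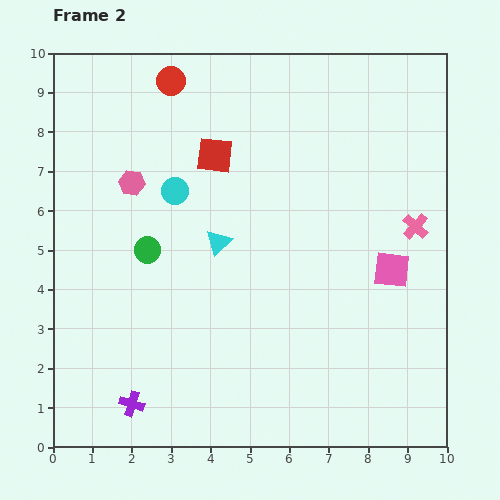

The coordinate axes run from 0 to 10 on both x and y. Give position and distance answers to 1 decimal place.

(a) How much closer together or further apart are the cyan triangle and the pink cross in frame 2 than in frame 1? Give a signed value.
-0.7

Distance in frame 1: 5.7. Distance in frame 2: 5.0.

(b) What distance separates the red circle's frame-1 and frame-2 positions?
0.5

The red circle moved from (2.5, 9.2) to (3.0, 9.3), a distance of √(0.5² + 0.1²) ≈ 0.5.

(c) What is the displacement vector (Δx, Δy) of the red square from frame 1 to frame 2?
(-3.6, 0.8)

The red square was at (7.7, 6.6) in frame 1 and (4.1, 7.4) in frame 2.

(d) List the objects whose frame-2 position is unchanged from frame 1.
the purple cross, the pink cross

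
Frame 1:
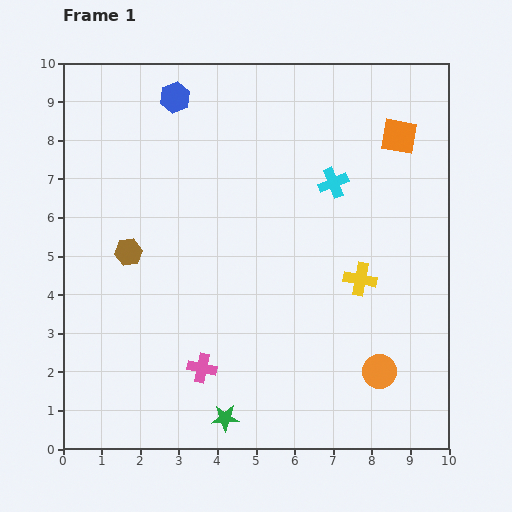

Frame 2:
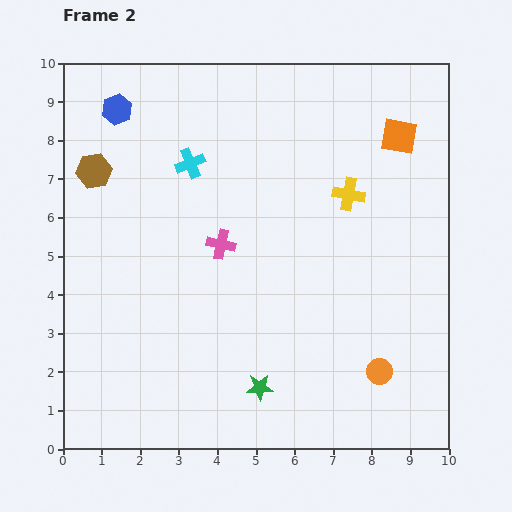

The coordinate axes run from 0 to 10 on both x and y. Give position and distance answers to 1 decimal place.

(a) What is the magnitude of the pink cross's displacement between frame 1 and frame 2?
3.2

The pink cross moved from (3.6, 2.1) to (4.1, 5.3), a distance of √(0.5² + 3.2²) ≈ 3.2.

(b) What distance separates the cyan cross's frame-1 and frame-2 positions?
3.7

The cyan cross moved from (7.0, 6.9) to (3.3, 7.4), a distance of √(3.7² + 0.5²) ≈ 3.7.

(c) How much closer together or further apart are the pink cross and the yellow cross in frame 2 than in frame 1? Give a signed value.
-1.2

Distance in frame 1: 4.7. Distance in frame 2: 3.5.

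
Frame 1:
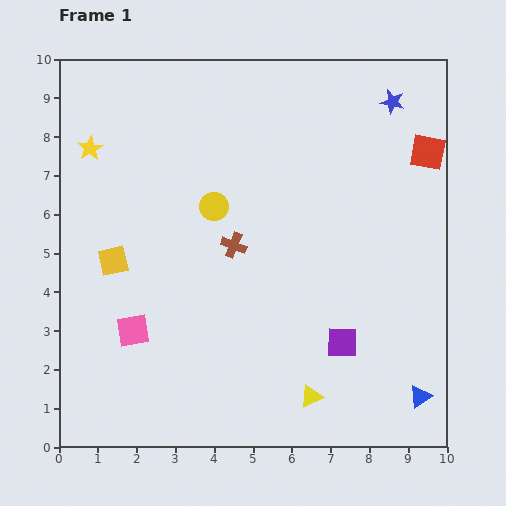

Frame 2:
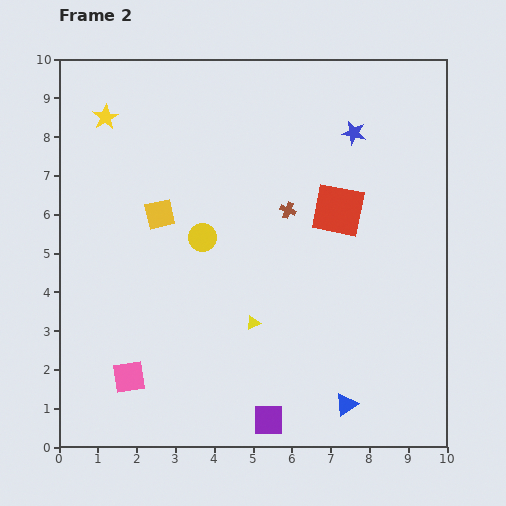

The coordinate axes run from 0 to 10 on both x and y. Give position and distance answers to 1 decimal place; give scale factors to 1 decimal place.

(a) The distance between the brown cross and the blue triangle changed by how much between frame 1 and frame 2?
-1.0

Distance in frame 1: 6.2. Distance in frame 2: 5.2.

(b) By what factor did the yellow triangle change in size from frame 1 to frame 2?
0.6×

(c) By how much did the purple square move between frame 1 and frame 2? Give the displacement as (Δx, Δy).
(-1.9, -2.0)

The purple square was at (7.3, 2.7) in frame 1 and (5.4, 0.7) in frame 2.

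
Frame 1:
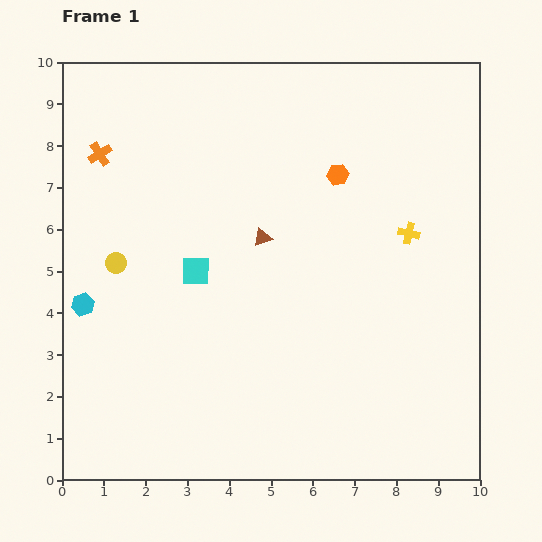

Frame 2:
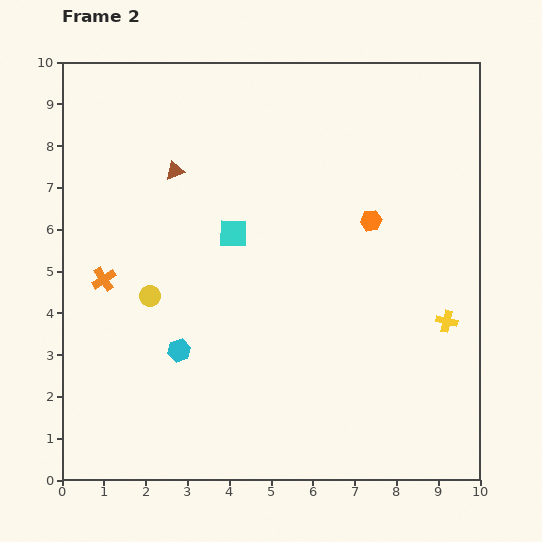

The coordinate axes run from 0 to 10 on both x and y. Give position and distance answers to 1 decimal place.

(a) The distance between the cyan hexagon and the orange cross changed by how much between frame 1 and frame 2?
-1.1

Distance in frame 1: 3.6. Distance in frame 2: 2.5.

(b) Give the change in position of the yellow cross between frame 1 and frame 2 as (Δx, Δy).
(0.9, -2.1)

The yellow cross was at (8.3, 5.9) in frame 1 and (9.2, 3.8) in frame 2.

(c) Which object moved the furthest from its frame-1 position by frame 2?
the orange cross

(moved 3.0; next 2.6)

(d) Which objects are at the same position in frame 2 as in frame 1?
none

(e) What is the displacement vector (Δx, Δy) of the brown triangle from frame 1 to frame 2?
(-2.1, 1.6)

The brown triangle was at (4.8, 5.8) in frame 1 and (2.7, 7.4) in frame 2.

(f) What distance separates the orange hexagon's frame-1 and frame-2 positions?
1.4

The orange hexagon moved from (6.6, 7.3) to (7.4, 6.2), a distance of √(0.8² + 1.1²) ≈ 1.4.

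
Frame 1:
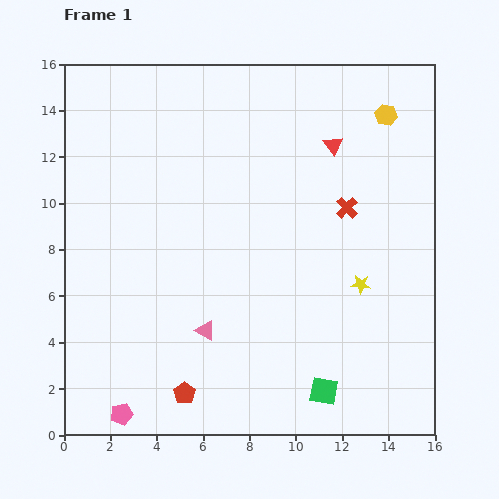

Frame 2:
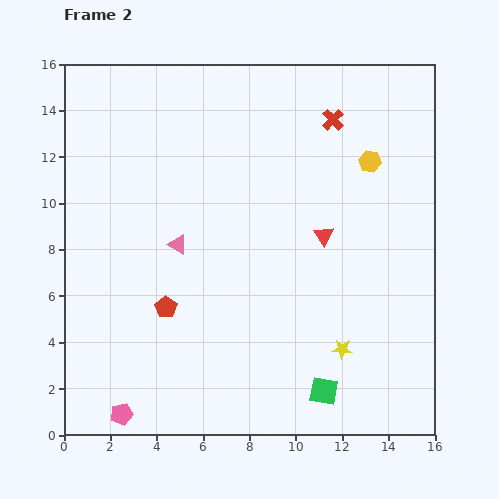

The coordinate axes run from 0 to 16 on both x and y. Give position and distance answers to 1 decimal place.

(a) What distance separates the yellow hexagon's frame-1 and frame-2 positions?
2.1

The yellow hexagon moved from (13.9, 13.8) to (13.2, 11.8), a distance of √(0.7² + 2.0²) ≈ 2.1.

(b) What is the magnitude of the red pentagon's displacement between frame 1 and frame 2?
3.8

The red pentagon moved from (5.2, 1.8) to (4.4, 5.5), a distance of √(0.8² + 3.7²) ≈ 3.8.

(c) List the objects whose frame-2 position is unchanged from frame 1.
the pink pentagon, the green square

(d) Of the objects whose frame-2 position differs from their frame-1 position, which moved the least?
the yellow hexagon

(moved 2.1)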